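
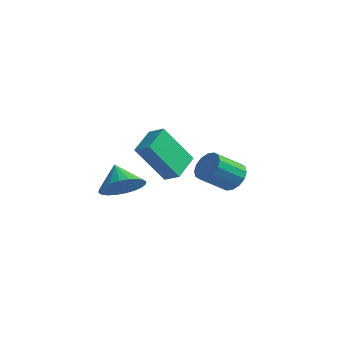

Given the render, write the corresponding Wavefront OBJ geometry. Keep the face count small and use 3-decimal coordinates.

v 1.749 2.801 -1.249
v 2.072 2.253 -1.684
v 1.454 1.192 -0.806
v 1.131 1.739 -0.371
v 2.341 2.332 -1.4
v 1.723 1.27 -0.522
v 2.451 2.536 -1.076
v 1.833 1.474 -0.198
v 2.373 2.811 -0.798
v 1.755 1.749 0.08
v 2.128 3.083 -0.641
v 1.51 2.021 0.237
v 1.781 3.28 -0.647
v 1.164 2.218 0.231
v 1.426 3.348 -0.814
v 0.808 2.287 0.064
v 1.157 3.27 -1.098
v 0.539 2.208 -0.22
v 1.047 3.066 -1.422
v 0.429 2.004 -0.544
v 1.125 2.791 -1.7
v 0.507 1.729 -0.822
v 1.37 2.519 -1.857
v 0.752 1.457 -0.979
v 1.716 2.322 -1.851
v 1.099 1.26 -0.973
v -0.028 -2.483 -0.34
v 0.709 -2.494 0.307
v -0.792 -1.977 0.54
v 0.754 -2.149 0.147
v 0.68 -1.855 -0.086
v 0.499 -1.657 -0.358
v 0.237 -1.585 -0.627
v -0.065 -1.649 -0.853
v -0.362 -1.841 -1
v -0.607 -2.13 -1.047
v -0.765 -2.473 -0.986
v -0.81 -2.818 -0.826
v -0.736 -3.111 -0.593
v -0.555 -3.31 -0.321
v -0.293 -3.382 -0.052
v 0.009 -3.317 0.173
v 0.306 -3.126 0.321
v 0.551 -2.837 0.368
v -0.35 -1.241 1.196
v 0.387 -1.266 1.554
v -0.561 0.061 1.723
v 0.176 0.035 2.081
v 0.524 -0.395 -0.541
v 1.261 -0.421 -0.183
v 0.313 0.906 -0.014
v 1.05 0.881 0.344
f 2 1 5
f 2 5 3
f 3 5 6
f 3 6 4
f 5 1 7
f 5 7 6
f 6 7 8
f 6 8 4
f 7 1 9
f 7 9 8
f 8 9 10
f 8 10 4
f 9 1 11
f 9 11 10
f 10 11 12
f 10 12 4
f 11 1 13
f 11 13 12
f 12 13 14
f 12 14 4
f 13 1 15
f 13 15 14
f 14 15 16
f 14 16 4
f 15 1 17
f 15 17 16
f 16 17 18
f 16 18 4
f 17 1 19
f 17 19 18
f 18 19 20
f 18 20 4
f 19 1 21
f 19 21 20
f 20 21 22
f 20 22 4
f 21 1 23
f 21 23 22
f 22 23 24
f 22 24 4
f 23 1 25
f 23 25 24
f 24 25 26
f 24 26 4
f 25 1 2
f 25 2 26
f 26 2 3
f 26 3 4
f 28 27 30
f 28 30 29
f 30 27 31
f 30 31 29
f 31 27 32
f 31 32 29
f 32 27 33
f 32 33 29
f 33 27 34
f 33 34 29
f 34 27 35
f 34 35 29
f 35 27 36
f 35 36 29
f 36 27 37
f 36 37 29
f 37 27 38
f 37 38 29
f 38 27 39
f 38 39 29
f 39 27 40
f 39 40 29
f 40 27 41
f 40 41 29
f 41 27 42
f 41 42 29
f 42 27 43
f 42 43 29
f 43 27 44
f 43 44 29
f 44 27 28
f 44 28 29
f 46 48 45
f 49 46 45
f 45 48 47
f 47 49 45
f 46 52 48
f 50 46 49
f 50 52 46
f 48 52 47
f 51 49 47
f 47 52 51
f 51 50 49
f 52 50 51



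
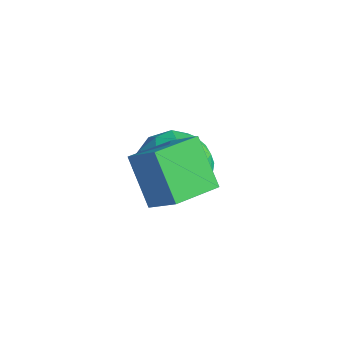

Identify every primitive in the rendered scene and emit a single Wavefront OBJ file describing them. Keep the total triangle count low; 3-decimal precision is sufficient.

v -0.767 -4.095 0.249
v -1.8 -3.705 1.351
v -0.524 -2.749 0
v -1.557 -2.359 1.102
v 0.137 -4.101 1.098
v -0.896 -3.711 2.2
v 0.38 -2.755 0.849
v -0.653 -2.365 1.951
v -3.164 -1.399 -1.042
v -2.399 -0.83 -1.678
v -1.801 -2.43 -0.322
v -1.036 -1.861 -0.958
v -1.571 -1.33 -0.095
v -2.414 -0.693 -0.54
v -1.786 -2.567 -1.46
v -2.629 -1.93 -1.905
v -1.547 -1.552 -1.936
v -1.414 -0.788 -1.093
v -2.786 -2.472 -0.907
v -2.653 -1.708 -0.064
v -2.901 -1.024 -1.423
v -1.299 -2.236 -0.577
v -1.614 -1.924 -0.07
v -1.164 -1.59 -0.444
v -2.91 -0.943 -0.754
v -2.46 -0.609 -1.128
v -1.974 -0.903 -0.198
v -1.74 -2.651 -0.872
v -1.29 -2.317 -1.246
v -3.036 -1.67 -1.556
v -2.586 -1.336 -1.93
v -2.226 -2.357 -1.802
v -1.951 -1.114 -1.948
v -1.149 -1.72 -1.526
v -1.591 -2.135 -1.821
v -2.086 -1.76 -2.082
v -1.873 -0.665 -1.453
v -1.071 -1.271 -1.03
v -1.386 -0.959 -0.523
v -1.881 -0.584 -0.784
v -1.372 -1.089 -1.605
v -3.129 -1.989 -0.97
v -2.327 -2.595 -0.547
v -2.319 -2.676 -1.216
v -2.814 -2.301 -1.477
v -3.051 -1.54 -0.474
v -2.249 -2.146 -0.052
v -2.114 -1.5 0.082
v -2.609 -1.125 -0.179
v -2.828 -2.171 -0.395
f 2 4 1
f 5 2 1
f 1 4 3
f 3 5 1
f 2 8 4
f 6 2 5
f 6 8 2
f 4 8 3
f 7 5 3
f 3 8 7
f 7 6 5
f 8 6 7
f 9 46 25
f 46 20 49
f 25 49 14
f 46 49 25
f 9 25 21
f 25 14 26
f 21 26 10
f 25 26 21
f 9 21 30
f 21 10 31
f 30 31 16
f 21 31 30
f 9 30 42
f 30 16 45
f 42 45 19
f 30 45 42
f 9 42 46
f 42 19 50
f 46 50 20
f 42 50 46
f 10 26 37
f 26 14 40
f 37 40 18
f 26 40 37
f 14 49 27
f 49 20 48
f 27 48 13
f 49 48 27
f 20 50 47
f 50 19 43
f 47 43 11
f 50 43 47
f 19 45 44
f 45 16 32
f 44 32 15
f 45 32 44
f 16 31 36
f 31 10 33
f 36 33 17
f 31 33 36
f 12 38 24
f 38 18 39
f 24 39 13
f 38 39 24
f 12 24 22
f 24 13 23
f 22 23 11
f 24 23 22
f 12 22 29
f 22 11 28
f 29 28 15
f 22 28 29
f 12 29 34
f 29 15 35
f 34 35 17
f 29 35 34
f 12 34 38
f 34 17 41
f 38 41 18
f 34 41 38
f 13 39 27
f 39 18 40
f 27 40 14
f 39 40 27
f 11 23 47
f 23 13 48
f 47 48 20
f 23 48 47
f 15 28 44
f 28 11 43
f 44 43 19
f 28 43 44
f 17 35 36
f 35 15 32
f 36 32 16
f 35 32 36
f 18 41 37
f 41 17 33
f 37 33 10
f 41 33 37



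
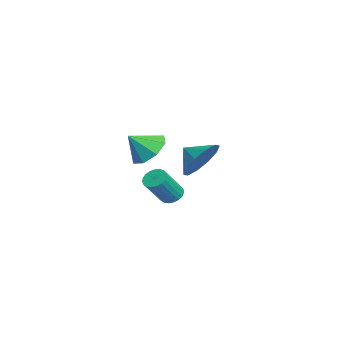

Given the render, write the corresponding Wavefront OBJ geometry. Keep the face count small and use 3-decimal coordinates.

v -3.564 1.607 1.535
v -2.723 0.943 1.398
v -4.056 0.873 2.065
v -2.625 1.286 1.962
v -2.886 1.751 2.363
v -3.406 2.161 2.448
v -3.986 2.36 2.184
v -4.405 2.27 1.672
v -4.502 1.927 1.107
v -4.241 1.462 0.706
v -3.722 1.052 0.622
v -3.142 0.854 0.886
v -2.155 -0.569 2.678
v -1.266 -0.268 2.728
v -1.925 -1.391 3.522
v -1.7 0.079 3.185
v -2.401 0.046 3.345
v -2.958 -0.346 3.115
v -3.045 -0.87 2.628
v -2.611 -1.217 2.172
v -1.91 -1.185 2.011
v -1.353 -0.792 2.242
v 0.95 0.246 1.455
v 1.345 0.119 1.142
v 2.026 -0.552 2.271
v 1.63 -0.426 2.585
v 1.408 0.311 1.218
v 2.089 -0.36 2.348
v 1.391 0.492 1.335
v 2.072 -0.179 2.465
v 1.299 0.631 1.473
v 1.98 -0.041 2.603
v 1.146 0.702 1.608
v 1.827 0.031 2.738
v 0.959 0.695 1.717
v 1.64 0.024 2.846
v 0.77 0.61 1.78
v 1.451 -0.061 2.909
v 0.613 0.462 1.787
v 1.294 -0.209 2.917
v 0.513 0.277 1.737
v 1.194 -0.395 2.866
v 0.489 0.086 1.638
v 1.17 -0.585 2.767
v 0.545 -0.077 1.507
v 1.226 -0.749 2.637
v 0.671 -0.184 1.368
v 1.352 -0.856 2.497
v 0.844 -0.217 1.243
v 1.525 -0.889 2.373
v 1.036 -0.17 1.156
v 1.717 -0.842 2.285
v 1.213 -0.051 1.12
v 1.894 -0.723 2.249
f 2 1 4
f 2 4 3
f 4 1 5
f 4 5 3
f 5 1 6
f 5 6 3
f 6 1 7
f 6 7 3
f 7 1 8
f 7 8 3
f 8 1 9
f 8 9 3
f 9 1 10
f 9 10 3
f 10 1 11
f 10 11 3
f 11 1 12
f 11 12 3
f 12 1 2
f 12 2 3
f 14 13 16
f 14 16 15
f 16 13 17
f 16 17 15
f 17 13 18
f 17 18 15
f 18 13 19
f 18 19 15
f 19 13 20
f 19 20 15
f 20 13 21
f 20 21 15
f 21 13 22
f 21 22 15
f 22 13 14
f 22 14 15
f 24 23 27
f 24 27 25
f 25 27 28
f 25 28 26
f 27 23 29
f 27 29 28
f 28 29 30
f 28 30 26
f 29 23 31
f 29 31 30
f 30 31 32
f 30 32 26
f 31 23 33
f 31 33 32
f 32 33 34
f 32 34 26
f 33 23 35
f 33 35 34
f 34 35 36
f 34 36 26
f 35 23 37
f 35 37 36
f 36 37 38
f 36 38 26
f 37 23 39
f 37 39 38
f 38 39 40
f 38 40 26
f 39 23 41
f 39 41 40
f 40 41 42
f 40 42 26
f 41 23 43
f 41 43 42
f 42 43 44
f 42 44 26
f 43 23 45
f 43 45 44
f 44 45 46
f 44 46 26
f 45 23 47
f 45 47 46
f 46 47 48
f 46 48 26
f 47 23 49
f 47 49 48
f 48 49 50
f 48 50 26
f 49 23 51
f 49 51 50
f 50 51 52
f 50 52 26
f 51 23 53
f 51 53 52
f 52 53 54
f 52 54 26
f 53 23 24
f 53 24 54
f 54 24 25
f 54 25 26



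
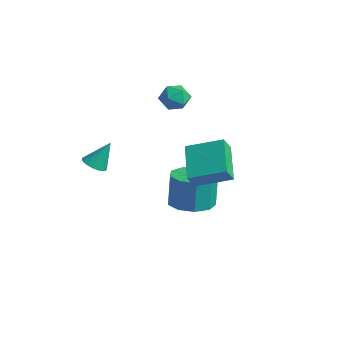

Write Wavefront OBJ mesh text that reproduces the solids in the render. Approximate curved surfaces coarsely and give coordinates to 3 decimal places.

v -1.519 2.041 3.613
v -1.011 2.477 3.989
v -0.589 1.423 3.071
v -0.081 1.859 3.447
v -0.51 1.352 3.831
v -1.085 1.734 4.166
v -0.515 2.166 2.894
v -1.09 2.548 3.229
v -0.391 2.554 3.544
v -0.387 2.051 4.124
v -1.213 1.849 2.936
v -1.209 1.346 3.516
v 0.521 1.82 -2.595
v 1.412 1.258 -2.409
v 1.23 1.517 -0.759
v 0.339 2.08 -0.945
v 1.577 1.965 -2.502
v 1.395 2.224 -0.852
v 1.248 2.604 -2.638
v 1.066 2.864 -0.988
v 0.578 2.877 -2.755
v 0.397 3.136 -1.105
v -0.118 2.655 -2.796
v -0.299 2.914 -1.146
v -0.515 2.043 -2.744
v -0.697 2.302 -1.094
v -0.428 1.326 -2.622
v -0.609 1.586 -0.972
v 0.103 0.841 -2.487
v -0.078 1.1 -0.837
v 0.83 0.814 -2.403
v 0.648 1.073 -0.753
v -1.841 -1.681 0.211
v -1.304 -1.475 -0.021
v -1.599 -0.959 1.409
v -1.469 -1.293 -0.098
v -1.699 -1.178 -0.122
v -1.952 -1.149 -0.087
v -2.187 -1.213 -0.002
v -2.362 -1.358 0.121
v -2.447 -1.558 0.259
v -2.427 -1.78 0.389
v -2.305 -1.985 0.488
v -2.104 -2.137 0.539
v -1.857 -2.211 0.533
v -1.607 -2.193 0.472
v -1.397 -2.086 0.365
v -1.265 -1.91 0.232
v -1.232 -1.694 0.095
v 2.064 0.58 1.93
v 2.174 0.09 2.677
v 3.23 1.698 2.491
v 3.34 1.209 3.238
v 3.42 -0.409 1.082
v 3.53 -0.898 1.829
v 4.586 0.71 1.643
v 4.696 0.22 2.39
f 1 12 6
f 1 6 2
f 1 2 8
f 1 8 11
f 1 11 12
f 2 6 10
f 6 12 5
f 12 11 3
f 11 8 7
f 8 2 9
f 4 10 5
f 4 5 3
f 4 3 7
f 4 7 9
f 4 9 10
f 5 10 6
f 3 5 12
f 7 3 11
f 9 7 8
f 10 9 2
f 14 13 17
f 14 17 15
f 15 17 18
f 15 18 16
f 17 13 19
f 17 19 18
f 18 19 20
f 18 20 16
f 19 13 21
f 19 21 20
f 20 21 22
f 20 22 16
f 21 13 23
f 21 23 22
f 22 23 24
f 22 24 16
f 23 13 25
f 23 25 24
f 24 25 26
f 24 26 16
f 25 13 27
f 25 27 26
f 26 27 28
f 26 28 16
f 27 13 29
f 27 29 28
f 28 29 30
f 28 30 16
f 29 13 31
f 29 31 30
f 30 31 32
f 30 32 16
f 31 13 14
f 31 14 32
f 32 14 15
f 32 15 16
f 34 33 36
f 34 36 35
f 36 33 37
f 36 37 35
f 37 33 38
f 37 38 35
f 38 33 39
f 38 39 35
f 39 33 40
f 39 40 35
f 40 33 41
f 40 41 35
f 41 33 42
f 41 42 35
f 42 33 43
f 42 43 35
f 43 33 44
f 43 44 35
f 44 33 45
f 44 45 35
f 45 33 46
f 45 46 35
f 46 33 47
f 46 47 35
f 47 33 48
f 47 48 35
f 48 33 49
f 48 49 35
f 49 33 34
f 49 34 35
f 51 53 50
f 54 51 50
f 50 53 52
f 52 54 50
f 51 57 53
f 55 51 54
f 55 57 51
f 53 57 52
f 56 54 52
f 52 57 56
f 56 55 54
f 57 55 56



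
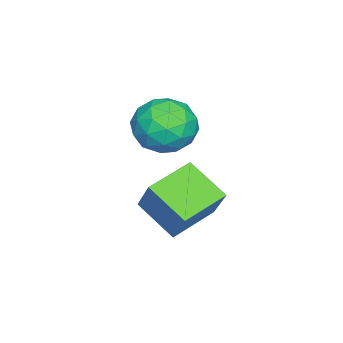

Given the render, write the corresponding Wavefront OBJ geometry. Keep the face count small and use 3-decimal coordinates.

v -1.834 0.615 0.48
v -1.175 1.471 -0.152
v -0.345 -0.731 0.212
v 0.314 0.125 -0.42
v 0.131 0.259 0.811
v -0.789 1.091 0.976
v -0.731 -0.351 -0.916
v -1.651 0.481 -0.751
v -0.493 0.874 -1.015
v 0.04 1.251 0.053
v -1.56 -0.511 0.007
v -1.027 -0.134 1.075
v -1.635 1.161 0.188
v 0.115 -0.421 -0.128
v 0.008 -0.342 0.596
v 0.395 0.161 0.225
v -1.408 0.938 0.851
v -1.021 1.441 0.479
v -0.253 0.729 1.045
v -0.499 -0.701 -0.419
v -0.112 -0.198 -0.791
v -1.915 0.579 -0.165
v -1.528 1.082 -0.536
v -1.267 0.011 -0.985
v -0.847 1.313 -0.691
v 0.028 0.522 -0.848
v -0.586 0.242 -1.14
v -1.127 0.731 -1.043
v -0.533 1.534 -0.063
v 0.342 0.744 -0.221
v 0.234 0.822 0.502
v -0.307 1.311 0.6
v -0.133 1.184 -0.571
v -1.862 -0.004 0.281
v -0.987 -0.794 0.123
v -1.213 -0.571 -0.54
v -1.754 -0.082 -0.442
v -1.548 0.218 0.908
v -0.673 -0.573 0.751
v -0.393 0.009 1.103
v -0.934 0.498 1.2
v -1.387 -0.444 0.631
v 0.78 1.436 -1.506
v 1.564 2.119 -0.025
v 1.31 2.865 -2.445
v 2.094 3.548 -0.964
v 2.346 0.572 -1.936
v 3.13 1.255 -0.455
v 2.876 2.001 -2.875
v 3.66 2.684 -1.394
f 1 38 17
f 38 12 41
f 17 41 6
f 38 41 17
f 1 17 13
f 17 6 18
f 13 18 2
f 17 18 13
f 1 13 22
f 13 2 23
f 22 23 8
f 13 23 22
f 1 22 34
f 22 8 37
f 34 37 11
f 22 37 34
f 1 34 38
f 34 11 42
f 38 42 12
f 34 42 38
f 2 18 29
f 18 6 32
f 29 32 10
f 18 32 29
f 6 41 19
f 41 12 40
f 19 40 5
f 41 40 19
f 12 42 39
f 42 11 35
f 39 35 3
f 42 35 39
f 11 37 36
f 37 8 24
f 36 24 7
f 37 24 36
f 8 23 28
f 23 2 25
f 28 25 9
f 23 25 28
f 4 30 16
f 30 10 31
f 16 31 5
f 30 31 16
f 4 16 14
f 16 5 15
f 14 15 3
f 16 15 14
f 4 14 21
f 14 3 20
f 21 20 7
f 14 20 21
f 4 21 26
f 21 7 27
f 26 27 9
f 21 27 26
f 4 26 30
f 26 9 33
f 30 33 10
f 26 33 30
f 5 31 19
f 31 10 32
f 19 32 6
f 31 32 19
f 3 15 39
f 15 5 40
f 39 40 12
f 15 40 39
f 7 20 36
f 20 3 35
f 36 35 11
f 20 35 36
f 9 27 28
f 27 7 24
f 28 24 8
f 27 24 28
f 10 33 29
f 33 9 25
f 29 25 2
f 33 25 29
f 44 46 43
f 47 44 43
f 43 46 45
f 45 47 43
f 44 50 46
f 48 44 47
f 48 50 44
f 46 50 45
f 49 47 45
f 45 50 49
f 49 48 47
f 50 48 49



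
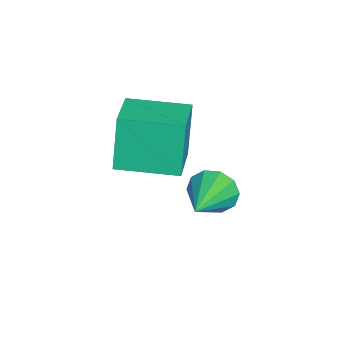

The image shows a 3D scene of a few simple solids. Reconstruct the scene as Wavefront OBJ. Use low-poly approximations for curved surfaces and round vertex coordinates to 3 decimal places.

v -1.291 -0.728 0.126
v -1.616 -0.706 1.457
v -1.416 0.656 0.073
v -1.741 0.677 1.404
v -0.179 -0.617 0.396
v -0.504 -0.596 1.727
v -0.304 0.766 0.343
v -0.629 0.788 1.674
v -1.514 1.178 -1.165
v -1.326 1.413 -1.661
v -0.286 1.062 -0.755
v -1.379 1.678 -1.426
v -1.484 1.753 -1.092
v -1.6 1.608 -0.785
v -1.683 1.299 -0.624
v -1.702 0.944 -0.669
v -1.649 0.678 -0.904
v -1.544 0.604 -1.239
v -1.428 0.749 -1.545
v -1.345 1.058 -1.707
f 2 4 1
f 5 2 1
f 1 4 3
f 3 5 1
f 2 8 4
f 6 2 5
f 6 8 2
f 4 8 3
f 7 5 3
f 3 8 7
f 7 6 5
f 8 6 7
f 10 9 12
f 10 12 11
f 12 9 13
f 12 13 11
f 13 9 14
f 13 14 11
f 14 9 15
f 14 15 11
f 15 9 16
f 15 16 11
f 16 9 17
f 16 17 11
f 17 9 18
f 17 18 11
f 18 9 19
f 18 19 11
f 19 9 20
f 19 20 11
f 20 9 10
f 20 10 11



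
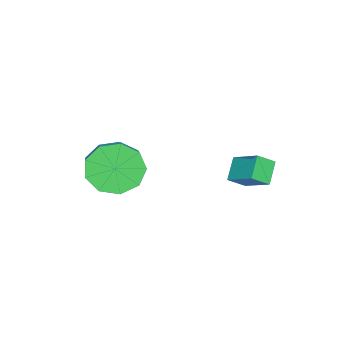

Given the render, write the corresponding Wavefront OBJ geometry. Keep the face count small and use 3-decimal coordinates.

v -3.432 0.614 -2.227
v -2.904 1.711 -1.535
v -3.901 1.154 -2.723
v -3.373 2.25 -2.031
v -2.627 0.67 -2.929
v -2.099 1.766 -2.237
v -3.096 1.209 -3.425
v -2.568 2.306 -2.733
v 0.046 -2.655 -1.317
v 0.489 -2.285 -2.253
v 1.797 -1.694 -1.4
v 1.354 -2.065 -0.463
v 0.051 -1.755 -1.948
v 1.359 -1.164 -1.095
v -0.39 -1.646 -1.348
v 0.919 -1.055 -0.495
v -0.626 -2.009 -0.733
v 0.682 -1.418 0.12
v -0.549 -2.675 -0.391
v 0.76 -2.084 0.462
v -0.193 -3.332 -0.482
v 1.116 -2.741 0.371
v 0.275 -3.672 -0.964
v 1.583 -3.081 -0.111
v 0.635 -3.536 -1.61
v 1.944 -2.946 -0.757
v 0.72 -2.989 -2.119
v 2.028 -2.398 -1.266
f 2 4 1
f 5 2 1
f 1 4 3
f 3 5 1
f 2 8 4
f 6 2 5
f 6 8 2
f 4 8 3
f 7 5 3
f 3 8 7
f 7 6 5
f 8 6 7
f 10 9 13
f 10 13 11
f 11 13 14
f 11 14 12
f 13 9 15
f 13 15 14
f 14 15 16
f 14 16 12
f 15 9 17
f 15 17 16
f 16 17 18
f 16 18 12
f 17 9 19
f 17 19 18
f 18 19 20
f 18 20 12
f 19 9 21
f 19 21 20
f 20 21 22
f 20 22 12
f 21 9 23
f 21 23 22
f 22 23 24
f 22 24 12
f 23 9 25
f 23 25 24
f 24 25 26
f 24 26 12
f 25 9 27
f 25 27 26
f 26 27 28
f 26 28 12
f 27 9 10
f 27 10 28
f 28 10 11
f 28 11 12



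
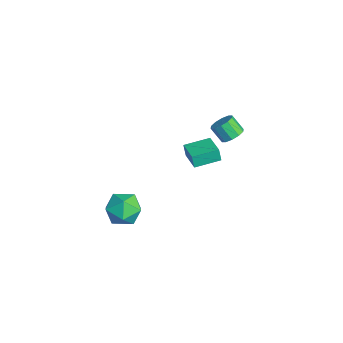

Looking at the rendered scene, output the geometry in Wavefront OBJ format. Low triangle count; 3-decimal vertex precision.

v -3.23 3.86 2.805
v -2.742 3.304 2.788
v -3.282 2.804 3.658
v -3.77 3.36 3.675
v -2.581 3.624 3.072
v -3.122 3.124 3.942
v -2.668 4.035 3.254
v -3.209 3.534 4.124
v -2.97 4.378 3.264
v -3.51 3.878 4.135
v -3.37 4.524 3.099
v -3.911 4.024 3.97
v -3.718 4.416 2.822
v -4.258 3.916 3.692
v -3.878 4.096 2.538
v -4.419 3.596 3.408
v -3.791 3.686 2.356
v -4.332 3.185 3.226
v -3.49 3.342 2.345
v -4.03 2.842 3.216
v -3.089 3.196 2.51
v -3.63 2.696 3.381
v 0.047 -3.258 2.029
v 0.705 -2.813 2.855
v 1.475 -4.287 1.445
v 2.133 -3.842 2.271
v 1.274 -4.55 2.542
v 0.391 -3.915 2.903
v 1.789 -3.185 1.397
v 0.906 -2.55 1.758
v 1.782 -2.768 2.465
v 1.464 -3.612 3.172
v 0.716 -3.488 1.128
v 0.398 -4.332 1.835
v -1.536 0.651 3.338
v -1.664 0.551 4.152
v -1.616 2.179 3.512
v -1.744 2.079 4.326
v -0.076 0.701 3.574
v -0.204 0.601 4.388
v -0.156 2.229 3.748
v -0.284 2.129 4.562
f 2 1 5
f 2 5 3
f 3 5 6
f 3 6 4
f 5 1 7
f 5 7 6
f 6 7 8
f 6 8 4
f 7 1 9
f 7 9 8
f 8 9 10
f 8 10 4
f 9 1 11
f 9 11 10
f 10 11 12
f 10 12 4
f 11 1 13
f 11 13 12
f 12 13 14
f 12 14 4
f 13 1 15
f 13 15 14
f 14 15 16
f 14 16 4
f 15 1 17
f 15 17 16
f 16 17 18
f 16 18 4
f 17 1 19
f 17 19 18
f 18 19 20
f 18 20 4
f 19 1 21
f 19 21 20
f 20 21 22
f 20 22 4
f 21 1 2
f 21 2 22
f 22 2 3
f 22 3 4
f 23 34 28
f 23 28 24
f 23 24 30
f 23 30 33
f 23 33 34
f 24 28 32
f 28 34 27
f 34 33 25
f 33 30 29
f 30 24 31
f 26 32 27
f 26 27 25
f 26 25 29
f 26 29 31
f 26 31 32
f 27 32 28
f 25 27 34
f 29 25 33
f 31 29 30
f 32 31 24
f 36 38 35
f 39 36 35
f 35 38 37
f 37 39 35
f 36 42 38
f 40 36 39
f 40 42 36
f 38 42 37
f 41 39 37
f 37 42 41
f 41 40 39
f 42 40 41



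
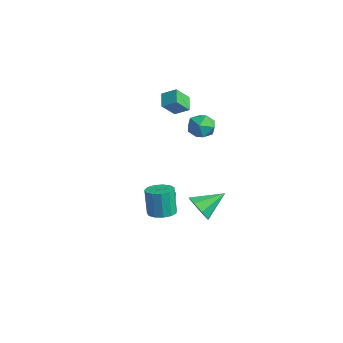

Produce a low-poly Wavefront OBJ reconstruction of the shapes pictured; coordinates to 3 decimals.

v -2.468 1.802 2.76
v -1.818 2.347 2.514
v -1.742 0.693 2.226
v -1.092 1.238 1.98
v -1.237 1.082 2.837
v -1.685 1.767 3.167
v -1.875 1.273 1.573
v -2.323 1.958 1.903
v -1.451 2.02 1.78
v -1.057 1.901 2.562
v -2.503 1.139 2.178
v -2.109 1.02 2.96
v 1.218 -2.475 -1.279
v 1.781 -1.96 -1.175
v 1.465 -1.93 0.383
v 0.902 -2.445 0.279
v 1.42 -1.733 -1.252
v 1.103 -1.702 0.306
v 0.995 -1.741 -1.339
v 0.678 -1.71 0.219
v 0.641 -1.982 -1.406
v 0.324 -1.952 0.152
v 0.47 -2.38 -1.433
v 0.153 -2.35 0.125
v 0.537 -2.808 -1.411
v 0.22 -2.778 0.147
v 0.82 -3.13 -1.347
v 0.503 -3.1 0.211
v 1.23 -3.245 -1.262
v 0.913 -3.215 0.296
v 1.636 -3.115 -1.182
v 1.319 -3.085 0.376
v 1.909 -2.782 -1.133
v 1.593 -2.752 0.425
v 1.964 -2.351 -1.13
v 1.647 -2.321 0.428
v -3.816 0.247 4.17
v -3.22 0.815 4.643
v -3.911 1.089 3.278
v -3.315 1.657 3.752
v -3.065 -0.157 3.708
v -2.469 0.411 4.182
v -3.16 0.685 2.817
v -2.564 1.253 3.29
v -0.869 -1.982 -2.555
v -1.416 -1.507 -1.488
v -1.637 -1.265 -3.268
v -2.184 -0.79 -2.2
v -0.256 -1.31 -2.54
v -0.803 -0.835 -1.472
v -1.024 -0.593 -3.252
v -1.571 -0.118 -2.185
v -0.821 0.826 -3.329
v -0.525 0.386 -2.565
v -0.659 2.354 -2.511
v 0.009 0.563 -3.001
v 0.056 0.894 -3.629
v -0.41 1.185 -4.081
v -1.117 1.266 -4.093
v -1.651 1.09 -3.656
v -1.699 0.758 -3.028
v -1.232 0.467 -2.576
f 1 12 6
f 1 6 2
f 1 2 8
f 1 8 11
f 1 11 12
f 2 6 10
f 6 12 5
f 12 11 3
f 11 8 7
f 8 2 9
f 4 10 5
f 4 5 3
f 4 3 7
f 4 7 9
f 4 9 10
f 5 10 6
f 3 5 12
f 7 3 11
f 9 7 8
f 10 9 2
f 14 13 17
f 14 17 15
f 15 17 18
f 15 18 16
f 17 13 19
f 17 19 18
f 18 19 20
f 18 20 16
f 19 13 21
f 19 21 20
f 20 21 22
f 20 22 16
f 21 13 23
f 21 23 22
f 22 23 24
f 22 24 16
f 23 13 25
f 23 25 24
f 24 25 26
f 24 26 16
f 25 13 27
f 25 27 26
f 26 27 28
f 26 28 16
f 27 13 29
f 27 29 28
f 28 29 30
f 28 30 16
f 29 13 31
f 29 31 30
f 30 31 32
f 30 32 16
f 31 13 33
f 31 33 32
f 32 33 34
f 32 34 16
f 33 13 35
f 33 35 34
f 34 35 36
f 34 36 16
f 35 13 14
f 35 14 36
f 36 14 15
f 36 15 16
f 38 40 37
f 41 38 37
f 37 40 39
f 39 41 37
f 38 44 40
f 42 38 41
f 42 44 38
f 40 44 39
f 43 41 39
f 39 44 43
f 43 42 41
f 44 42 43
f 46 48 45
f 49 46 45
f 45 48 47
f 47 49 45
f 46 52 48
f 50 46 49
f 50 52 46
f 48 52 47
f 51 49 47
f 47 52 51
f 51 50 49
f 52 50 51
f 54 53 56
f 54 56 55
f 56 53 57
f 56 57 55
f 57 53 58
f 57 58 55
f 58 53 59
f 58 59 55
f 59 53 60
f 59 60 55
f 60 53 61
f 60 61 55
f 61 53 62
f 61 62 55
f 62 53 54
f 62 54 55



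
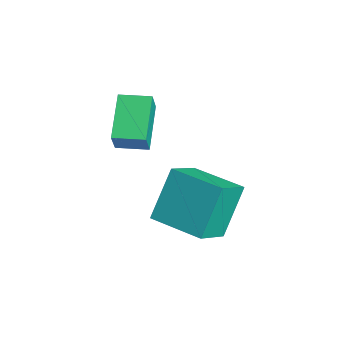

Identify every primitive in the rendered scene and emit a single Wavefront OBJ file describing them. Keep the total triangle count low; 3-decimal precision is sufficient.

v -1.443 -3.246 1.409
v -0.956 -3.54 2.386
v -0.881 -2.22 1.438
v -0.395 -2.514 2.415
v -0.005 -4.006 0.465
v 0.481 -4.3 1.442
v 0.556 -2.98 0.494
v 1.043 -3.274 1.471
v 0.741 -2.19 -3.204
v 0.072 -1.175 -1.431
v 2.436 -1.038 -3.225
v 1.767 -0.022 -1.451
v 1.533 -3.338 -2.249
v 0.864 -2.322 -0.475
v 3.228 -2.185 -2.269
v 2.559 -1.17 -0.496
f 2 4 1
f 5 2 1
f 1 4 3
f 3 5 1
f 2 8 4
f 6 2 5
f 6 8 2
f 4 8 3
f 7 5 3
f 3 8 7
f 7 6 5
f 8 6 7
f 10 12 9
f 13 10 9
f 9 12 11
f 11 13 9
f 10 16 12
f 14 10 13
f 14 16 10
f 12 16 11
f 15 13 11
f 11 16 15
f 15 14 13
f 16 14 15



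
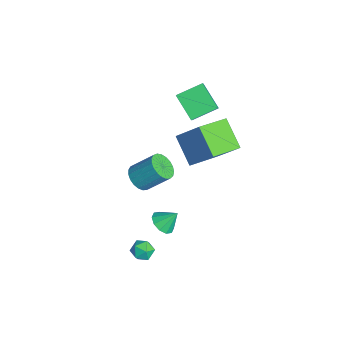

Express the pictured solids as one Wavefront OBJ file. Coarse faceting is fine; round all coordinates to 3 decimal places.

v -3.166 3.552 -0.182
v -4.508 3.001 0.884
v -3.335 5.096 0.403
v -4.677 4.545 1.47
v -2.263 3.275 0.81
v -3.605 2.724 1.877
v -2.432 4.819 1.396
v -3.774 4.268 2.462
v 1.726 0.77 -3.915
v 2.066 0.199 -3.488
v 1.894 1.55 -3.005
v 2.415 0.423 -3.745
v 2.502 0.78 -4.066
v 2.292 1.134 -4.33
v 1.866 1.348 -4.435
v 1.387 1.342 -4.342
v 1.038 1.117 -4.086
v 0.951 0.76 -3.764
v 1.161 0.407 -3.5
v 1.587 0.193 -3.395
v 3.784 -0.402 -4.193
v 4.411 -0.628 -3.933
v 3.229 -0.992 -3.367
v 3.856 -1.218 -3.107
v 3.673 -0.53 -3.048
v 4.016 -0.165 -3.559
v 3.624 -1.455 -3.741
v 3.967 -1.09 -4.252
v 4.312 -1.279 -3.654
v 4.342 -0.707 -3.226
v 3.298 -0.913 -4.074
v 3.328 -0.341 -3.646
v -0.765 0.031 -2.216
v -0.094 0.297 -2.702
v 0.315 1.515 -1.47
v -0.355 1.249 -0.984
v -0.362 0.508 -2.822
v 0.047 1.727 -1.59
v -0.7 0.637 -2.837
v -0.291 1.855 -1.605
v -1.049 0.661 -2.744
v -0.64 1.879 -1.513
v -1.349 0.575 -2.561
v -0.94 1.794 -1.329
v -1.548 0.396 -2.317
v -1.138 1.615 -1.086
v -1.611 0.154 -2.056
v -1.202 1.372 -0.825
v -1.528 -0.11 -1.823
v -1.119 1.108 -0.591
v -1.313 -0.349 -1.657
v -0.904 0.869 -0.426
v -1.003 -0.523 -1.589
v -0.594 0.695 -0.357
v -0.652 -0.601 -1.628
v -0.243 0.618 -0.397
v -0.32 -0.57 -1.769
v 0.089 0.649 -0.538
v -0.066 -0.434 -1.988
v 0.343 0.784 -0.756
v 0.068 -0.219 -2.245
v 0.477 1 -1.014
v 0.058 0.04 -2.498
v 0.467 1.258 -1.267
v 0.465 2.544 -0.36
v -1.074 2.136 0.834
v -0.436 4.273 -0.928
v -1.974 3.864 0.267
v 1.454 3.596 1.273
v -0.084 3.187 2.468
v 0.554 5.324 0.706
v -0.985 4.916 1.9
f 2 4 1
f 5 2 1
f 1 4 3
f 3 5 1
f 2 8 4
f 6 2 5
f 6 8 2
f 4 8 3
f 7 5 3
f 3 8 7
f 7 6 5
f 8 6 7
f 10 9 12
f 10 12 11
f 12 9 13
f 12 13 11
f 13 9 14
f 13 14 11
f 14 9 15
f 14 15 11
f 15 9 16
f 15 16 11
f 16 9 17
f 16 17 11
f 17 9 18
f 17 18 11
f 18 9 19
f 18 19 11
f 19 9 20
f 19 20 11
f 20 9 10
f 20 10 11
f 21 32 26
f 21 26 22
f 21 22 28
f 21 28 31
f 21 31 32
f 22 26 30
f 26 32 25
f 32 31 23
f 31 28 27
f 28 22 29
f 24 30 25
f 24 25 23
f 24 23 27
f 24 27 29
f 24 29 30
f 25 30 26
f 23 25 32
f 27 23 31
f 29 27 28
f 30 29 22
f 34 33 37
f 34 37 35
f 35 37 38
f 35 38 36
f 37 33 39
f 37 39 38
f 38 39 40
f 38 40 36
f 39 33 41
f 39 41 40
f 40 41 42
f 40 42 36
f 41 33 43
f 41 43 42
f 42 43 44
f 42 44 36
f 43 33 45
f 43 45 44
f 44 45 46
f 44 46 36
f 45 33 47
f 45 47 46
f 46 47 48
f 46 48 36
f 47 33 49
f 47 49 48
f 48 49 50
f 48 50 36
f 49 33 51
f 49 51 50
f 50 51 52
f 50 52 36
f 51 33 53
f 51 53 52
f 52 53 54
f 52 54 36
f 53 33 55
f 53 55 54
f 54 55 56
f 54 56 36
f 55 33 57
f 55 57 56
f 56 57 58
f 56 58 36
f 57 33 59
f 57 59 58
f 58 59 60
f 58 60 36
f 59 33 61
f 59 61 60
f 60 61 62
f 60 62 36
f 61 33 63
f 61 63 62
f 62 63 64
f 62 64 36
f 63 33 34
f 63 34 64
f 64 34 35
f 64 35 36
f 66 68 65
f 69 66 65
f 65 68 67
f 67 69 65
f 66 72 68
f 70 66 69
f 70 72 66
f 68 72 67
f 71 69 67
f 67 72 71
f 71 70 69
f 72 70 71



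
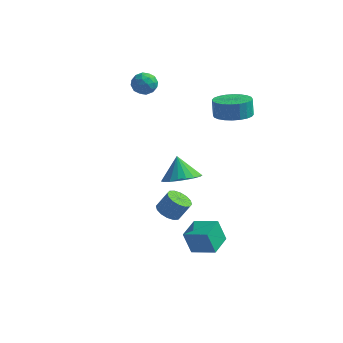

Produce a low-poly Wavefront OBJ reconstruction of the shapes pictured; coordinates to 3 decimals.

v 0.869 -1.767 0.281
v 1.4 -2.449 0.802
v 0.411 -1.253 1.419
v 1.674 -2.132 0.769
v 1.808 -1.752 0.651
v 1.78 -1.374 0.47
v 1.594 -1.064 0.255
v 1.283 -0.876 0.046
v 0.9 -0.842 -0.124
v 0.512 -0.967 -0.223
v 0.185 -1.231 -0.235
v -0.023 -1.587 -0.158
v -0.078 -1.975 -0.005
v 0.032 -2.326 0.197
v 0.286 -2.581 0.414
v 0.641 -2.695 0.607
v 1.035 -2.648 0.745
v -0.703 0.349 -4.204
v -0.215 -0.169 -4.31
v 0.291 0.113 -3.363
v -0.197 0.631 -3.256
v -0.072 0.133 -4.476
v 0.433 0.415 -3.529
v -0.099 0.493 -4.569
v 0.407 0.775 -3.622
v -0.288 0.815 -4.564
v 0.218 1.096 -3.616
v -0.588 1.011 -4.462
v -0.082 1.293 -3.515
v -0.918 1.031 -4.291
v -0.412 1.312 -3.344
v -1.191 0.867 -4.097
v -0.685 1.149 -3.15
v -1.333 0.565 -3.931
v -0.828 0.847 -2.984
v -1.307 0.205 -3.838
v -0.801 0.487 -2.891
v -1.118 -0.116 -3.844
v -0.612 0.165 -2.896
v -0.818 -0.313 -3.945
v -0.312 -0.031 -2.998
v -0.488 -0.332 -4.116
v 0.018 -0.051 -3.169
v 2.19 -3.815 -3.303
v 1.773 -3.858 -2.094
v 2.252 -2.539 -3.237
v 1.834 -2.582 -2.028
v 3.446 -3.898 -2.872
v 3.028 -3.941 -1.663
v 3.507 -2.622 -2.806
v 3.09 -2.665 -1.597
v -3.663 3.045 2.542
v -3.223 3.626 2.44
v -3.097 2.794 3.56
v -2.657 3.375 3.458
v -3.37 3.476 3.613
v -3.719 3.63 2.984
v -2.601 2.79 3.016
v -2.95 2.944 2.387
v -2.566 3.468 2.734
v -3.042 3.892 3.102
v -3.278 2.528 2.898
v -3.754 2.952 3.266
v -3.492 3.357 2.402
v -2.828 3.063 3.598
v -3.247 3.122 3.689
v -2.988 3.463 3.629
v -3.784 3.36 2.721
v -3.526 3.702 2.661
v -3.612 3.613 3.35
v -2.794 2.718 3.339
v -2.536 3.06 3.279
v -3.332 2.957 2.371
v -3.073 3.298 2.311
v -2.708 2.807 2.65
v -2.848 3.606 2.515
v -2.516 3.459 3.113
v -2.482 3.115 2.853
v -2.688 3.206 2.484
v -3.127 3.856 2.731
v -2.795 3.708 3.33
v -3.214 3.767 3.42
v -3.419 3.858 3.05
v -2.742 3.763 2.904
v -3.525 2.712 2.67
v -3.193 2.564 3.269
v -2.901 2.562 2.95
v -3.106 2.653 2.58
v -3.804 2.961 2.887
v -3.472 2.814 3.485
v -3.632 3.214 3.516
v -3.838 3.305 3.147
v -3.578 2.657 3.096
v 1.768 2.874 2.105
v 2.54 3.524 2.072
v 2.384 3.757 3.043
v 1.612 3.106 3.075
v 2.239 3.756 1.969
v 2.084 3.989 2.939
v 1.867 3.855 1.885
v 1.711 4.087 2.856
v 1.479 3.803 1.836
v 1.324 4.036 2.806
v 1.135 3.611 1.827
v 0.98 3.843 2.797
v 0.888 3.306 1.86
v 0.733 3.538 2.831
v 0.775 2.935 1.931
v 0.619 3.168 2.901
v 0.812 2.555 2.028
v 0.657 2.788 2.999
v 0.996 2.223 2.137
v 0.84 2.456 3.108
v 1.296 1.991 2.241
v 1.141 2.224 3.211
v 1.669 1.893 2.324
v 1.513 2.125 3.295
v 2.056 1.944 2.374
v 1.901 2.177 3.344
v 2.4 2.137 2.383
v 2.245 2.369 3.353
v 2.647 2.442 2.349
v 2.492 2.674 3.32
v 2.761 2.812 2.279
v 2.605 3.045 3.249
v 2.723 3.192 2.181
v 2.568 3.425 3.152
f 2 1 4
f 2 4 3
f 4 1 5
f 4 5 3
f 5 1 6
f 5 6 3
f 6 1 7
f 6 7 3
f 7 1 8
f 7 8 3
f 8 1 9
f 8 9 3
f 9 1 10
f 9 10 3
f 10 1 11
f 10 11 3
f 11 1 12
f 11 12 3
f 12 1 13
f 12 13 3
f 13 1 14
f 13 14 3
f 14 1 15
f 14 15 3
f 15 1 16
f 15 16 3
f 16 1 17
f 16 17 3
f 17 1 2
f 17 2 3
f 19 18 22
f 19 22 20
f 20 22 23
f 20 23 21
f 22 18 24
f 22 24 23
f 23 24 25
f 23 25 21
f 24 18 26
f 24 26 25
f 25 26 27
f 25 27 21
f 26 18 28
f 26 28 27
f 27 28 29
f 27 29 21
f 28 18 30
f 28 30 29
f 29 30 31
f 29 31 21
f 30 18 32
f 30 32 31
f 31 32 33
f 31 33 21
f 32 18 34
f 32 34 33
f 33 34 35
f 33 35 21
f 34 18 36
f 34 36 35
f 35 36 37
f 35 37 21
f 36 18 38
f 36 38 37
f 37 38 39
f 37 39 21
f 38 18 40
f 38 40 39
f 39 40 41
f 39 41 21
f 40 18 42
f 40 42 41
f 41 42 43
f 41 43 21
f 42 18 19
f 42 19 43
f 43 19 20
f 43 20 21
f 45 47 44
f 48 45 44
f 44 47 46
f 46 48 44
f 45 51 47
f 49 45 48
f 49 51 45
f 47 51 46
f 50 48 46
f 46 51 50
f 50 49 48
f 51 49 50
f 52 89 68
f 89 63 92
f 68 92 57
f 89 92 68
f 52 68 64
f 68 57 69
f 64 69 53
f 68 69 64
f 52 64 73
f 64 53 74
f 73 74 59
f 64 74 73
f 52 73 85
f 73 59 88
f 85 88 62
f 73 88 85
f 52 85 89
f 85 62 93
f 89 93 63
f 85 93 89
f 53 69 80
f 69 57 83
f 80 83 61
f 69 83 80
f 57 92 70
f 92 63 91
f 70 91 56
f 92 91 70
f 63 93 90
f 93 62 86
f 90 86 54
f 93 86 90
f 62 88 87
f 88 59 75
f 87 75 58
f 88 75 87
f 59 74 79
f 74 53 76
f 79 76 60
f 74 76 79
f 55 81 67
f 81 61 82
f 67 82 56
f 81 82 67
f 55 67 65
f 67 56 66
f 65 66 54
f 67 66 65
f 55 65 72
f 65 54 71
f 72 71 58
f 65 71 72
f 55 72 77
f 72 58 78
f 77 78 60
f 72 78 77
f 55 77 81
f 77 60 84
f 81 84 61
f 77 84 81
f 56 82 70
f 82 61 83
f 70 83 57
f 82 83 70
f 54 66 90
f 66 56 91
f 90 91 63
f 66 91 90
f 58 71 87
f 71 54 86
f 87 86 62
f 71 86 87
f 60 78 79
f 78 58 75
f 79 75 59
f 78 75 79
f 61 84 80
f 84 60 76
f 80 76 53
f 84 76 80
f 95 94 98
f 95 98 96
f 96 98 99
f 96 99 97
f 98 94 100
f 98 100 99
f 99 100 101
f 99 101 97
f 100 94 102
f 100 102 101
f 101 102 103
f 101 103 97
f 102 94 104
f 102 104 103
f 103 104 105
f 103 105 97
f 104 94 106
f 104 106 105
f 105 106 107
f 105 107 97
f 106 94 108
f 106 108 107
f 107 108 109
f 107 109 97
f 108 94 110
f 108 110 109
f 109 110 111
f 109 111 97
f 110 94 112
f 110 112 111
f 111 112 113
f 111 113 97
f 112 94 114
f 112 114 113
f 113 114 115
f 113 115 97
f 114 94 116
f 114 116 115
f 115 116 117
f 115 117 97
f 116 94 118
f 116 118 117
f 117 118 119
f 117 119 97
f 118 94 120
f 118 120 119
f 119 120 121
f 119 121 97
f 120 94 122
f 120 122 121
f 121 122 123
f 121 123 97
f 122 94 124
f 122 124 123
f 123 124 125
f 123 125 97
f 124 94 126
f 124 126 125
f 125 126 127
f 125 127 97
f 126 94 95
f 126 95 127
f 127 95 96
f 127 96 97



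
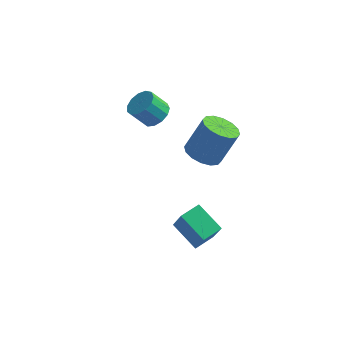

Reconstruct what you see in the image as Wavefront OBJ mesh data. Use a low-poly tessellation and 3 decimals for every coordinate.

v -1.864 1.458 2.583
v -1.457 2.024 3.052
v -2.189 1.727 4.046
v -2.596 1.162 3.577
v -1.82 2.253 2.852
v -2.552 1.956 3.846
v -2.197 2.229 2.567
v -2.93 1.933 3.562
v -2.469 1.961 2.287
v -3.201 1.664 3.282
v -2.548 1.533 2.101
v -3.28 1.236 3.095
v -2.41 1.081 2.068
v -3.142 0.785 3.062
v -2.099 0.75 2.198
v -2.831 0.453 3.192
v -1.713 0.643 2.451
v -2.445 0.346 3.445
v -1.375 0.795 2.745
v -2.107 0.498 3.739
v -1.192 1.158 2.988
v -1.925 0.861 3.982
v -1.223 1.616 3.102
v -1.955 1.319 4.096
v 1.149 -2.085 -4.127
v 1.727 -2.711 -2.621
v -0.201 -1.34 -3.299
v 0.377 -1.965 -1.793
v 1.783 -1.115 -3.967
v 2.361 -1.74 -2.461
v 0.433 -0.369 -3.139
v 1.011 -0.995 -1.633
v 0.55 1.347 0.137
v 1.442 0.915 -0.105
v 2.221 1.481 1.762
v 1.33 1.913 2.003
v 1.482 1.414 -0.272
v 2.261 1.98 1.594
v 1.273 1.895 -0.331
v 2.052 2.461 1.536
v 0.869 2.229 -0.264
v 1.648 2.795 1.603
v 0.381 2.327 -0.089
v 1.16 2.893 1.777
v -0.063 2.162 0.146
v 0.717 2.728 2.012
v -0.341 1.779 0.378
v 0.438 2.345 2.245
v -0.381 1.28 0.546
v 0.398 1.846 2.412
v -0.172 0.799 0.604
v 0.607 1.365 2.471
v 0.232 0.465 0.537
v 1.011 1.031 2.404
v 0.72 0.367 0.363
v 1.499 0.933 2.229
v 1.163 0.532 0.128
v 1.943 1.098 1.994
f 2 1 5
f 2 5 3
f 3 5 6
f 3 6 4
f 5 1 7
f 5 7 6
f 6 7 8
f 6 8 4
f 7 1 9
f 7 9 8
f 8 9 10
f 8 10 4
f 9 1 11
f 9 11 10
f 10 11 12
f 10 12 4
f 11 1 13
f 11 13 12
f 12 13 14
f 12 14 4
f 13 1 15
f 13 15 14
f 14 15 16
f 14 16 4
f 15 1 17
f 15 17 16
f 16 17 18
f 16 18 4
f 17 1 19
f 17 19 18
f 18 19 20
f 18 20 4
f 19 1 21
f 19 21 20
f 20 21 22
f 20 22 4
f 21 1 23
f 21 23 22
f 22 23 24
f 22 24 4
f 23 1 2
f 23 2 24
f 24 2 3
f 24 3 4
f 26 28 25
f 29 26 25
f 25 28 27
f 27 29 25
f 26 32 28
f 30 26 29
f 30 32 26
f 28 32 27
f 31 29 27
f 27 32 31
f 31 30 29
f 32 30 31
f 34 33 37
f 34 37 35
f 35 37 38
f 35 38 36
f 37 33 39
f 37 39 38
f 38 39 40
f 38 40 36
f 39 33 41
f 39 41 40
f 40 41 42
f 40 42 36
f 41 33 43
f 41 43 42
f 42 43 44
f 42 44 36
f 43 33 45
f 43 45 44
f 44 45 46
f 44 46 36
f 45 33 47
f 45 47 46
f 46 47 48
f 46 48 36
f 47 33 49
f 47 49 48
f 48 49 50
f 48 50 36
f 49 33 51
f 49 51 50
f 50 51 52
f 50 52 36
f 51 33 53
f 51 53 52
f 52 53 54
f 52 54 36
f 53 33 55
f 53 55 54
f 54 55 56
f 54 56 36
f 55 33 57
f 55 57 56
f 56 57 58
f 56 58 36
f 57 33 34
f 57 34 58
f 58 34 35
f 58 35 36



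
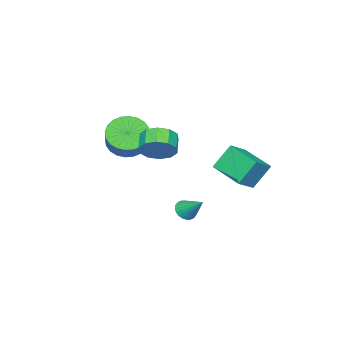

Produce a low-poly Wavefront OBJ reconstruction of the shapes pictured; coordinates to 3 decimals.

v -1.44 2.177 -0.415
v -0.381 2.052 0.198
v -0.951 3.981 -0.893
v 0.109 3.857 -0.281
v -0.749 1.643 -1.719
v 0.311 1.519 -1.107
v -0.259 3.448 -2.198
v 0.8 3.323 -1.585
v 0.996 -3.057 -0.251
v 1.554 -2.752 -1.112
v 2.783 -1.779 0.031
v 2.224 -2.083 0.891
v 1.278 -2.441 -1.08
v 2.507 -1.467 0.063
v 0.959 -2.224 -0.922
v 2.187 -1.25 0.221
v 0.645 -2.133 -0.661
v 1.874 -1.159 0.481
v 0.384 -2.183 -0.339
v 1.613 -1.209 0.804
v 0.217 -2.366 -0.003
v 1.446 -1.392 1.14
v 0.168 -2.654 0.295
v 1.397 -1.68 1.438
v 0.246 -3.004 0.51
v 1.474 -2.03 1.653
v 0.437 -3.361 0.609
v 1.666 -2.388 1.752
v 0.713 -3.673 0.577
v 1.942 -2.699 1.72
v 1.033 -3.89 0.419
v 2.261 -2.916 1.562
v 1.346 -3.981 0.159
v 2.575 -3.007 1.301
v 1.607 -3.931 -0.164
v 2.836 -2.957 0.979
v 1.774 -3.748 -0.5
v 3.003 -2.774 0.643
v 1.823 -3.46 -0.798
v 3.052 -2.486 0.345
v 1.746 -3.11 -1.013
v 2.974 -2.136 0.13
v 1.235 0.617 -3.904
v 1.837 0.479 -3.86
v 1.425 1.743 -2.996
v 1.838 0.63 -4.048
v 1.746 0.78 -4.214
v 1.576 0.905 -4.334
v 1.355 0.986 -4.388
v 1.115 1.011 -4.368
v 0.893 0.975 -4.278
v 0.724 0.885 -4.13
v 0.632 0.755 -3.949
v 0.632 0.603 -3.761
v 0.723 0.453 -3.594
v 0.893 0.328 -3.475
v 1.114 0.247 -3.421
v 1.354 0.223 -3.441
v 1.576 0.258 -3.531
v 1.746 0.348 -3.678
v 3.148 0.399 0.658
v 3.597 0.64 1.423
v 2.882 0.181 1.988
v 2.432 -0.059 1.222
v 3.231 1.056 1.297
v 2.516 0.597 1.861
v 2.833 1.221 0.926
v 2.117 0.762 1.491
v 2.555 1.072 0.453
v 1.839 0.614 1.018
v 2.503 0.667 0.058
v 1.788 0.208 0.623
v 2.698 0.159 -0.108
v 1.983 -0.3 0.457
v 3.064 -0.257 0.019
v 2.349 -0.716 0.583
v 3.463 -0.422 0.389
v 2.747 -0.881 0.954
v 3.741 -0.274 0.862
v 3.025 -0.732 1.427
v 3.792 0.132 1.257
v 3.077 -0.327 1.822
f 2 4 1
f 5 2 1
f 1 4 3
f 3 5 1
f 2 8 4
f 6 2 5
f 6 8 2
f 4 8 3
f 7 5 3
f 3 8 7
f 7 6 5
f 8 6 7
f 10 9 13
f 10 13 11
f 11 13 14
f 11 14 12
f 13 9 15
f 13 15 14
f 14 15 16
f 14 16 12
f 15 9 17
f 15 17 16
f 16 17 18
f 16 18 12
f 17 9 19
f 17 19 18
f 18 19 20
f 18 20 12
f 19 9 21
f 19 21 20
f 20 21 22
f 20 22 12
f 21 9 23
f 21 23 22
f 22 23 24
f 22 24 12
f 23 9 25
f 23 25 24
f 24 25 26
f 24 26 12
f 25 9 27
f 25 27 26
f 26 27 28
f 26 28 12
f 27 9 29
f 27 29 28
f 28 29 30
f 28 30 12
f 29 9 31
f 29 31 30
f 30 31 32
f 30 32 12
f 31 9 33
f 31 33 32
f 32 33 34
f 32 34 12
f 33 9 35
f 33 35 34
f 34 35 36
f 34 36 12
f 35 9 37
f 35 37 36
f 36 37 38
f 36 38 12
f 37 9 39
f 37 39 38
f 38 39 40
f 38 40 12
f 39 9 41
f 39 41 40
f 40 41 42
f 40 42 12
f 41 9 10
f 41 10 42
f 42 10 11
f 42 11 12
f 44 43 46
f 44 46 45
f 46 43 47
f 46 47 45
f 47 43 48
f 47 48 45
f 48 43 49
f 48 49 45
f 49 43 50
f 49 50 45
f 50 43 51
f 50 51 45
f 51 43 52
f 51 52 45
f 52 43 53
f 52 53 45
f 53 43 54
f 53 54 45
f 54 43 55
f 54 55 45
f 55 43 56
f 55 56 45
f 56 43 57
f 56 57 45
f 57 43 58
f 57 58 45
f 58 43 59
f 58 59 45
f 59 43 60
f 59 60 45
f 60 43 44
f 60 44 45
f 62 61 65
f 62 65 63
f 63 65 66
f 63 66 64
f 65 61 67
f 65 67 66
f 66 67 68
f 66 68 64
f 67 61 69
f 67 69 68
f 68 69 70
f 68 70 64
f 69 61 71
f 69 71 70
f 70 71 72
f 70 72 64
f 71 61 73
f 71 73 72
f 72 73 74
f 72 74 64
f 73 61 75
f 73 75 74
f 74 75 76
f 74 76 64
f 75 61 77
f 75 77 76
f 76 77 78
f 76 78 64
f 77 61 79
f 77 79 78
f 78 79 80
f 78 80 64
f 79 61 81
f 79 81 80
f 80 81 82
f 80 82 64
f 81 61 62
f 81 62 82
f 82 62 63
f 82 63 64



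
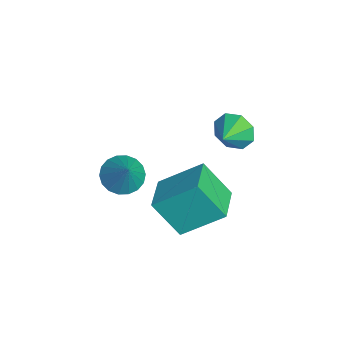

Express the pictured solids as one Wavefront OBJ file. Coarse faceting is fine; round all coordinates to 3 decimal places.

v -4.14 -0.726 -2.223
v -3.56 -0.162 -2.72
v -3.12 -0.554 -0.837
v -3.836 0.111 -2.552
v -4.171 0.218 -2.318
v -4.501 0.138 -2.065
v -4.759 -0.113 -1.844
v -4.894 -0.486 -1.698
v -4.881 -0.906 -1.656
v -4.72 -1.291 -1.726
v -4.445 -1.564 -1.894
v -4.109 -1.671 -2.128
v -3.78 -1.591 -2.381
v -3.522 -1.34 -2.602
v -3.386 -0.967 -2.748
v -3.4 -0.547 -2.791
v -1.501 3.409 2.916
v -1.026 3.692 2.219
v -0.699 2.871 3.244
v -0.97 4.105 2.758
v -1.225 4.11 3.389
v -1.642 3.704 3.744
v -1.976 3.125 3.613
v -2.032 2.713 3.074
v -1.777 2.708 2.443
v -1.361 3.114 2.088
v -1.185 0.452 0.275
v -0.938 2.177 1.55
v -0.68 1.499 -1.241
v -0.434 3.225 0.035
v 0.434 0.035 0.525
v 0.68 1.761 1.801
v 0.938 1.083 -0.99
v 1.185 2.808 0.285
f 2 1 4
f 2 4 3
f 4 1 5
f 4 5 3
f 5 1 6
f 5 6 3
f 6 1 7
f 6 7 3
f 7 1 8
f 7 8 3
f 8 1 9
f 8 9 3
f 9 1 10
f 9 10 3
f 10 1 11
f 10 11 3
f 11 1 12
f 11 12 3
f 12 1 13
f 12 13 3
f 13 1 14
f 13 14 3
f 14 1 15
f 14 15 3
f 15 1 16
f 15 16 3
f 16 1 2
f 16 2 3
f 18 17 20
f 18 20 19
f 20 17 21
f 20 21 19
f 21 17 22
f 21 22 19
f 22 17 23
f 22 23 19
f 23 17 24
f 23 24 19
f 24 17 25
f 24 25 19
f 25 17 26
f 25 26 19
f 26 17 18
f 26 18 19
f 28 30 27
f 31 28 27
f 27 30 29
f 29 31 27
f 28 34 30
f 32 28 31
f 32 34 28
f 30 34 29
f 33 31 29
f 29 34 33
f 33 32 31
f 34 32 33



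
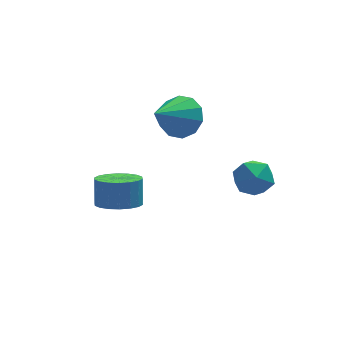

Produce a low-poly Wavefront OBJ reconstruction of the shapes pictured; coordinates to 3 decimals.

v 2.259 1.925 -1.805
v 2.986 1.675 -1.23
v 1.061 0.995 -0.695
v 2.767 2.19 -1.034
v 2.354 2.605 -1.133
v 1.905 2.759 -1.488
v 1.591 2.596 -1.965
v 1.532 2.176 -2.38
v 1.752 1.66 -2.575
v 2.165 1.246 -2.477
v 2.614 1.091 -2.121
v 2.928 1.255 -1.645
v 3.074 -2.789 -1.844
v 3.481 -2.328 -1.255
v 4.159 -2.672 -2.685
v 4.566 -2.211 -2.096
v 4.424 -3.04 -1.964
v 3.753 -3.112 -1.444
v 3.887 -1.888 -2.496
v 3.216 -1.96 -1.976
v 3.983 -1.771 -1.658
v 4.315 -2.483 -1.329
v 3.325 -2.517 -2.611
v 3.657 -3.229 -2.282
v -0.523 -0.22 -4.505
v 0.299 -0.528 -4.441
v 0.405 -0.027 -3.411
v -0.417 0.28 -3.475
v 0.349 -0.181 -4.615
v 0.456 0.32 -3.585
v 0.226 0.159 -4.767
v 0.333 0.659 -3.737
v -0.045 0.423 -4.867
v 0.062 0.924 -3.838
v -0.411 0.56 -4.896
v -0.304 1.061 -3.866
v -0.799 0.542 -4.847
v -0.692 1.043 -3.817
v -1.132 0.374 -4.73
v -1.026 0.874 -3.701
v -1.345 0.087 -4.569
v -1.239 0.588 -3.539
v -1.396 -0.26 -4.395
v -1.289 0.241 -3.365
v -1.273 -0.599 -4.243
v -1.166 -0.099 -3.213
v -1.002 -0.864 -4.142
v -0.895 -0.363 -3.113
v -0.636 -1.001 -4.114
v -0.529 -0.5 -3.084
v -0.248 -0.983 -4.163
v -0.141 -0.482 -3.133
v 0.086 -0.814 -4.279
v 0.192 -0.314 -3.25
f 2 1 4
f 2 4 3
f 4 1 5
f 4 5 3
f 5 1 6
f 5 6 3
f 6 1 7
f 6 7 3
f 7 1 8
f 7 8 3
f 8 1 9
f 8 9 3
f 9 1 10
f 9 10 3
f 10 1 11
f 10 11 3
f 11 1 12
f 11 12 3
f 12 1 2
f 12 2 3
f 13 24 18
f 13 18 14
f 13 14 20
f 13 20 23
f 13 23 24
f 14 18 22
f 18 24 17
f 24 23 15
f 23 20 19
f 20 14 21
f 16 22 17
f 16 17 15
f 16 15 19
f 16 19 21
f 16 21 22
f 17 22 18
f 15 17 24
f 19 15 23
f 21 19 20
f 22 21 14
f 26 25 29
f 26 29 27
f 27 29 30
f 27 30 28
f 29 25 31
f 29 31 30
f 30 31 32
f 30 32 28
f 31 25 33
f 31 33 32
f 32 33 34
f 32 34 28
f 33 25 35
f 33 35 34
f 34 35 36
f 34 36 28
f 35 25 37
f 35 37 36
f 36 37 38
f 36 38 28
f 37 25 39
f 37 39 38
f 38 39 40
f 38 40 28
f 39 25 41
f 39 41 40
f 40 41 42
f 40 42 28
f 41 25 43
f 41 43 42
f 42 43 44
f 42 44 28
f 43 25 45
f 43 45 44
f 44 45 46
f 44 46 28
f 45 25 47
f 45 47 46
f 46 47 48
f 46 48 28
f 47 25 49
f 47 49 48
f 48 49 50
f 48 50 28
f 49 25 51
f 49 51 50
f 50 51 52
f 50 52 28
f 51 25 53
f 51 53 52
f 52 53 54
f 52 54 28
f 53 25 26
f 53 26 54
f 54 26 27
f 54 27 28



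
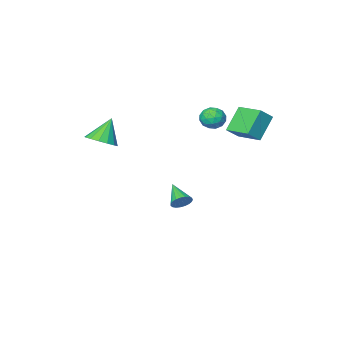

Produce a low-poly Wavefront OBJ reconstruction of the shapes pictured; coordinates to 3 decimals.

v -1.254 -3.213 -3.82
v -0.998 -2.924 -3.261
v -1.466 -4.607 -3
v -1.274 -2.867 -3.235
v -1.546 -2.87 -3.31
v -1.768 -2.932 -3.474
v -1.901 -3.043 -3.697
v -1.923 -3.184 -3.942
v -1.829 -3.33 -4.165
v -1.635 -3.455 -4.329
v -1.376 -3.539 -4.404
v -1.096 -3.566 -4.379
v -0.843 -3.533 -4.257
v -0.661 -3.444 -4.059
v -0.582 -3.315 -3.82
v -0.619 -3.169 -3.581
v -0.766 -3.031 -3.383
v 3.933 -3.229 2.333
v 4.464 -2.529 2.766
v 3.087 -3.511 3.827
v 4.058 -2.289 2.581
v 3.617 -2.301 2.329
v 3.262 -2.562 2.078
v 3.086 -3.002 1.896
v 3.138 -3.502 1.831
v 3.402 -3.929 1.9
v 3.809 -4.169 2.085
v 4.249 -4.157 2.337
v 4.605 -3.896 2.588
v 4.78 -3.456 2.77
v 4.729 -2.956 2.836
v -2.748 0.36 2.57
v -3.857 -0.088 3.929
v -3.086 2.034 2.846
v -4.195 1.586 4.204
v -1.905 0.414 3.276
v -3.014 -0.034 4.634
v -2.243 2.088 3.551
v -3.352 1.64 4.91
v -3.264 -1.714 2.849
v -2.595 -1.755 2.377
v -2.665 -2.465 3.763
v -1.996 -2.506 3.291
v -2.205 -1.796 3.644
v -2.576 -1.332 3.079
v -2.684 -2.888 3.061
v -3.055 -2.424 2.496
v -2.237 -2.48 2.507
v -1.941 -1.806 2.868
v -3.319 -2.414 3.272
v -3.023 -1.74 3.633
v -2.983 -1.668 2.533
v -2.277 -2.552 3.607
v -2.401 -2.135 3.815
v -2.007 -2.159 3.537
v -2.971 -1.42 2.945
v -2.578 -1.444 2.668
v -2.349 -1.468 3.413
v -2.682 -2.776 3.472
v -2.289 -2.8 3.195
v -3.253 -2.061 2.603
v -2.859 -2.085 2.325
v -2.911 -2.752 2.727
v -2.378 -2.119 2.332
v -2.026 -2.561 2.869
v -2.43 -2.785 2.734
v -2.648 -2.512 2.402
v -2.205 -1.722 2.544
v -1.852 -2.164 3.081
v -1.975 -1.747 3.289
v -2.193 -1.474 2.957
v -1.994 -2.149 2.621
v -3.408 -2.056 3.059
v -3.055 -2.498 3.596
v -3.067 -2.746 3.183
v -3.285 -2.473 2.851
v -3.234 -1.659 3.271
v -2.882 -2.101 3.808
v -2.612 -1.708 3.738
v -2.83 -1.435 3.406
v -3.266 -2.071 3.519
f 2 1 4
f 2 4 3
f 4 1 5
f 4 5 3
f 5 1 6
f 5 6 3
f 6 1 7
f 6 7 3
f 7 1 8
f 7 8 3
f 8 1 9
f 8 9 3
f 9 1 10
f 9 10 3
f 10 1 11
f 10 11 3
f 11 1 12
f 11 12 3
f 12 1 13
f 12 13 3
f 13 1 14
f 13 14 3
f 14 1 15
f 14 15 3
f 15 1 16
f 15 16 3
f 16 1 17
f 16 17 3
f 17 1 2
f 17 2 3
f 19 18 21
f 19 21 20
f 21 18 22
f 21 22 20
f 22 18 23
f 22 23 20
f 23 18 24
f 23 24 20
f 24 18 25
f 24 25 20
f 25 18 26
f 25 26 20
f 26 18 27
f 26 27 20
f 27 18 28
f 27 28 20
f 28 18 29
f 28 29 20
f 29 18 30
f 29 30 20
f 30 18 31
f 30 31 20
f 31 18 19
f 31 19 20
f 33 35 32
f 36 33 32
f 32 35 34
f 34 36 32
f 33 39 35
f 37 33 36
f 37 39 33
f 35 39 34
f 38 36 34
f 34 39 38
f 38 37 36
f 39 37 38
f 40 77 56
f 77 51 80
f 56 80 45
f 77 80 56
f 40 56 52
f 56 45 57
f 52 57 41
f 56 57 52
f 40 52 61
f 52 41 62
f 61 62 47
f 52 62 61
f 40 61 73
f 61 47 76
f 73 76 50
f 61 76 73
f 40 73 77
f 73 50 81
f 77 81 51
f 73 81 77
f 41 57 68
f 57 45 71
f 68 71 49
f 57 71 68
f 45 80 58
f 80 51 79
f 58 79 44
f 80 79 58
f 51 81 78
f 81 50 74
f 78 74 42
f 81 74 78
f 50 76 75
f 76 47 63
f 75 63 46
f 76 63 75
f 47 62 67
f 62 41 64
f 67 64 48
f 62 64 67
f 43 69 55
f 69 49 70
f 55 70 44
f 69 70 55
f 43 55 53
f 55 44 54
f 53 54 42
f 55 54 53
f 43 53 60
f 53 42 59
f 60 59 46
f 53 59 60
f 43 60 65
f 60 46 66
f 65 66 48
f 60 66 65
f 43 65 69
f 65 48 72
f 69 72 49
f 65 72 69
f 44 70 58
f 70 49 71
f 58 71 45
f 70 71 58
f 42 54 78
f 54 44 79
f 78 79 51
f 54 79 78
f 46 59 75
f 59 42 74
f 75 74 50
f 59 74 75
f 48 66 67
f 66 46 63
f 67 63 47
f 66 63 67
f 49 72 68
f 72 48 64
f 68 64 41
f 72 64 68



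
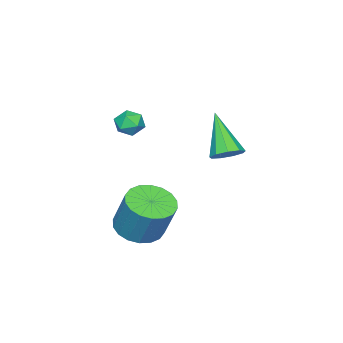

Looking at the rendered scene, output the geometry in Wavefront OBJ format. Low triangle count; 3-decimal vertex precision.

v -0.216 -4.005 3.907
v 0.09 -3.505 3.646
v 0.69 -4.495 4.034
v 0.996 -3.995 3.773
v 0.72 -3.937 4.349
v 0.16 -3.634 4.271
v 0.62 -4.366 3.409
v 0.06 -4.063 3.331
v 0.607 -3.729 3.339
v 0.669 -3.463 3.919
v 0.111 -4.537 3.761
v 0.173 -4.271 4.341
v -3.042 -1.887 1.334
v -2.512 -2.357 1.287
v -3.838 -2.953 2.986
v -2.385 -1.993 1.582
v -2.566 -1.58 1.762
v -2.97 -1.31 1.741
v -3.407 -1.311 1.53
v -3.674 -1.581 1.228
v -3.645 -1.995 0.975
v -3.334 -2.358 0.89
v -2.887 -2.501 1.013
v 0.437 -3.602 -1.46
v 1.235 -4.206 -1.319
v 1.52 -3.442 0.341
v 0.723 -2.838 0.2
v 1.416 -3.845 -1.517
v 1.701 -3.081 0.144
v 1.404 -3.436 -1.703
v 1.689 -2.672 -0.042
v 1.2 -3.06 -1.841
v 1.485 -2.296 -0.18
v 0.845 -2.791 -1.903
v 1.13 -2.027 -0.243
v 0.409 -2.683 -1.878
v 0.694 -1.919 -0.218
v -0.021 -2.757 -1.771
v 0.264 -1.993 -0.11
v -0.36 -2.998 -1.601
v -0.075 -2.234 0.059
v -0.541 -3.359 -1.404
v -0.256 -2.595 0.257
v -0.529 -3.768 -1.218
v -0.244 -3.004 0.443
v -0.325 -4.144 -1.08
v -0.04 -3.38 0.581
v 0.03 -4.413 -1.017
v 0.315 -3.649 0.643
v 0.466 -4.521 -1.042
v 0.751 -3.757 0.618
v 0.896 -4.447 -1.15
v 1.181 -3.683 0.511
f 1 12 6
f 1 6 2
f 1 2 8
f 1 8 11
f 1 11 12
f 2 6 10
f 6 12 5
f 12 11 3
f 11 8 7
f 8 2 9
f 4 10 5
f 4 5 3
f 4 3 7
f 4 7 9
f 4 9 10
f 5 10 6
f 3 5 12
f 7 3 11
f 9 7 8
f 10 9 2
f 14 13 16
f 14 16 15
f 16 13 17
f 16 17 15
f 17 13 18
f 17 18 15
f 18 13 19
f 18 19 15
f 19 13 20
f 19 20 15
f 20 13 21
f 20 21 15
f 21 13 22
f 21 22 15
f 22 13 23
f 22 23 15
f 23 13 14
f 23 14 15
f 25 24 28
f 25 28 26
f 26 28 29
f 26 29 27
f 28 24 30
f 28 30 29
f 29 30 31
f 29 31 27
f 30 24 32
f 30 32 31
f 31 32 33
f 31 33 27
f 32 24 34
f 32 34 33
f 33 34 35
f 33 35 27
f 34 24 36
f 34 36 35
f 35 36 37
f 35 37 27
f 36 24 38
f 36 38 37
f 37 38 39
f 37 39 27
f 38 24 40
f 38 40 39
f 39 40 41
f 39 41 27
f 40 24 42
f 40 42 41
f 41 42 43
f 41 43 27
f 42 24 44
f 42 44 43
f 43 44 45
f 43 45 27
f 44 24 46
f 44 46 45
f 45 46 47
f 45 47 27
f 46 24 48
f 46 48 47
f 47 48 49
f 47 49 27
f 48 24 50
f 48 50 49
f 49 50 51
f 49 51 27
f 50 24 52
f 50 52 51
f 51 52 53
f 51 53 27
f 52 24 25
f 52 25 53
f 53 25 26
f 53 26 27



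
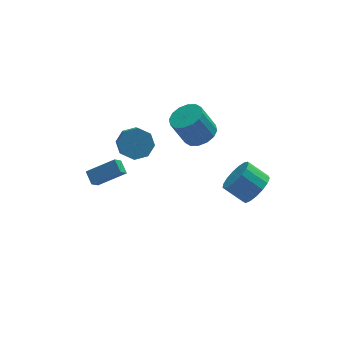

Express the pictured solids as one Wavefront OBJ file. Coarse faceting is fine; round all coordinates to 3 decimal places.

v -2.261 1.592 3.561
v -1.389 1.883 3.979
v -1.467 0.999 4.757
v -2.339 0.708 4.339
v -2.001 2.224 4.305
v -2.08 1.34 5.083
v -2.766 2.194 4.195
v -2.844 1.311 4.973
v -3.235 1.812 3.714
v -3.313 0.928 4.491
v -3.133 1.301 3.143
v -3.211 0.417 3.921
v -2.52 0.96 2.817
v -2.599 0.076 3.595
v -1.756 0.989 2.927
v -1.834 0.106 3.705
v -1.287 1.372 3.409
v -1.365 0.488 4.186
v -4.248 2.035 -0.239
v -4.693 1.593 0.406
v -4.395 2.811 0.192
v -4.84 2.369 0.837
v -2.66 1.811 0.703
v -3.105 1.369 1.348
v -2.807 2.587 1.134
v -3.252 2.145 1.779
v 1.712 2.551 2.55
v 2.567 2.192 2.998
v 1.763 2.349 4.658
v 0.908 2.709 4.21
v 2.632 2.721 2.98
v 1.829 2.878 4.639
v 2.451 3.204 2.847
v 1.648 3.361 4.506
v 2.072 3.513 2.634
v 1.269 3.67 4.293
v 1.596 3.564 2.399
v 0.793 3.721 4.058
v 1.151 3.343 2.204
v 0.348 3.501 3.863
v 0.857 2.911 2.102
v 0.053 3.068 3.762
v 0.791 2.382 2.121
v -0.012 2.539 3.78
v 0.972 1.899 2.254
v 0.169 2.056 3.913
v 1.351 1.59 2.467
v 0.548 1.747 4.126
v 1.827 1.539 2.702
v 1.024 1.696 4.361
v 2.272 1.759 2.897
v 1.469 1.917 4.556
v 3.442 -2.677 2.17
v 4.237 -2.23 2.731
v 3.253 -1.556 3.59
v 2.458 -2.003 3.03
v 4.144 -1.891 2.358
v 3.16 -1.217 3.217
v 3.89 -1.732 1.943
v 2.906 -1.058 2.802
v 3.534 -1.79 1.579
v 2.55 -1.116 2.438
v 3.156 -2.05 1.352
v 2.172 -1.376 2.211
v 2.845 -2.455 1.311
v 1.86 -1.781 2.17
v 2.669 -2.91 1.468
v 1.685 -2.236 2.327
v 2.671 -3.312 1.785
v 1.687 -2.638 2.644
v 2.85 -3.568 2.191
v 1.866 -2.894 3.05
v 3.164 -3.62 2.592
v 2.18 -2.946 3.451
v 3.542 -3.457 2.897
v 2.558 -2.783 3.756
v 3.897 -3.114 3.035
v 2.913 -2.44 3.894
v 4.148 -2.672 2.975
v 3.164 -1.998 3.834
f 2 1 5
f 2 5 3
f 3 5 6
f 3 6 4
f 5 1 7
f 5 7 6
f 6 7 8
f 6 8 4
f 7 1 9
f 7 9 8
f 8 9 10
f 8 10 4
f 9 1 11
f 9 11 10
f 10 11 12
f 10 12 4
f 11 1 13
f 11 13 12
f 12 13 14
f 12 14 4
f 13 1 15
f 13 15 14
f 14 15 16
f 14 16 4
f 15 1 17
f 15 17 16
f 16 17 18
f 16 18 4
f 17 1 2
f 17 2 18
f 18 2 3
f 18 3 4
f 20 22 19
f 23 20 19
f 19 22 21
f 21 23 19
f 20 26 22
f 24 20 23
f 24 26 20
f 22 26 21
f 25 23 21
f 21 26 25
f 25 24 23
f 26 24 25
f 28 27 31
f 28 31 29
f 29 31 32
f 29 32 30
f 31 27 33
f 31 33 32
f 32 33 34
f 32 34 30
f 33 27 35
f 33 35 34
f 34 35 36
f 34 36 30
f 35 27 37
f 35 37 36
f 36 37 38
f 36 38 30
f 37 27 39
f 37 39 38
f 38 39 40
f 38 40 30
f 39 27 41
f 39 41 40
f 40 41 42
f 40 42 30
f 41 27 43
f 41 43 42
f 42 43 44
f 42 44 30
f 43 27 45
f 43 45 44
f 44 45 46
f 44 46 30
f 45 27 47
f 45 47 46
f 46 47 48
f 46 48 30
f 47 27 49
f 47 49 48
f 48 49 50
f 48 50 30
f 49 27 51
f 49 51 50
f 50 51 52
f 50 52 30
f 51 27 28
f 51 28 52
f 52 28 29
f 52 29 30
f 54 53 57
f 54 57 55
f 55 57 58
f 55 58 56
f 57 53 59
f 57 59 58
f 58 59 60
f 58 60 56
f 59 53 61
f 59 61 60
f 60 61 62
f 60 62 56
f 61 53 63
f 61 63 62
f 62 63 64
f 62 64 56
f 63 53 65
f 63 65 64
f 64 65 66
f 64 66 56
f 65 53 67
f 65 67 66
f 66 67 68
f 66 68 56
f 67 53 69
f 67 69 68
f 68 69 70
f 68 70 56
f 69 53 71
f 69 71 70
f 70 71 72
f 70 72 56
f 71 53 73
f 71 73 72
f 72 73 74
f 72 74 56
f 73 53 75
f 73 75 74
f 74 75 76
f 74 76 56
f 75 53 77
f 75 77 76
f 76 77 78
f 76 78 56
f 77 53 79
f 77 79 78
f 78 79 80
f 78 80 56
f 79 53 54
f 79 54 80
f 80 54 55
f 80 55 56



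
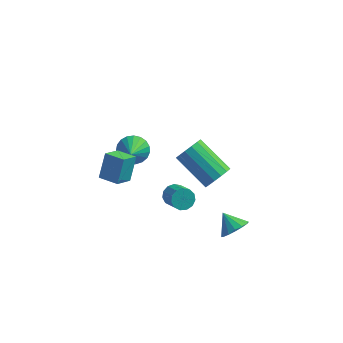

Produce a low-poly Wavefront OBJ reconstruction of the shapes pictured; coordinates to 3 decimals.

v 2.13 -2.748 2.788
v 2.562 -2.095 2.996
v 0.862 -1.32 4.099
v 0.43 -1.972 3.892
v 2.376 -1.991 2.635
v 0.675 -1.216 3.738
v 2.123 -2.09 2.315
v 0.423 -1.315 3.419
v 1.872 -2.365 2.122
v 0.172 -1.59 3.226
v 1.691 -2.743 2.108
v -0.01 -1.968 3.211
v 1.627 -3.122 2.276
v -0.073 -2.347 3.379
v 1.698 -3.4 2.581
v -0.002 -2.625 3.684
v 1.885 -3.504 2.942
v 0.184 -2.729 4.045
v 2.137 -3.405 3.261
v 0.437 -2.63 4.365
v 2.388 -3.13 3.454
v 0.688 -2.355 4.558
v 2.57 -2.752 3.469
v 0.869 -1.977 4.572
v 2.633 -2.373 3.301
v 0.933 -1.598 4.404
v -3.971 -0.645 -1.082
v -4.326 -1.606 -0.437
v -3.872 0.164 0.177
v -4.227 -0.796 0.822
v -2.893 -0.964 -0.962
v -3.248 -1.924 -0.317
v -2.794 -0.154 0.297
v -3.149 -1.115 0.942
v -3.682 2.087 -1.743
v -2.886 2.418 -1.524
v -3.438 0.913 -0.857
v -3.105 2.567 -1.266
v -3.423 2.633 -1.09
v -3.787 2.605 -1.027
v -4.133 2.487 -1.088
v -4.4 2.3 -1.262
v -4.544 2.076 -1.519
v -4.538 1.854 -1.815
v -4.385 1.672 -2.098
v -4.11 1.561 -2.32
v -3.761 1.542 -2.442
v -3.399 1.617 -2.443
v -3.086 1.773 -2.323
v -2.875 1.983 -2.103
v -2.805 2.211 -1.82
v -0.309 -1.859 -0.423
v 0.157 -1.838 -0.861
v 0.836 -2.6 -0.174
v 0.369 -2.621 0.263
v 0.223 -1.57 -0.629
v 0.902 -2.332 0.058
v 0.12 -1.394 -0.332
v 0.799 -2.155 0.355
v -0.119 -1.365 -0.064
v 0.56 -2.127 0.623
v -0.419 -1.493 0.09
v 0.26 -2.255 0.777
v -0.684 -1.738 0.081
v -0.005 -2.5 0.768
v -0.83 -2.021 -0.088
v -0.151 -2.782 0.599
v -0.811 -2.252 -0.364
v -0.132 -3.014 0.323
v -0.632 -2.359 -0.659
v 0.046 -3.121 0.028
v -0.351 -2.307 -0.879
v 0.327 -3.069 -0.192
v -0.057 -2.113 -0.954
v 0.622 -2.875 -0.267
v 2.698 -1.268 -3.181
v 3.289 -1.112 -2.634
v 1.922 -0.792 -2.479
v 3.275 -0.768 -2.883
v 3.107 -0.558 -3.211
v 2.829 -0.539 -3.531
v 2.516 -0.714 -3.758
v 2.252 -1.038 -3.83
v 2.107 -1.424 -3.728
v 2.121 -1.768 -3.48
v 2.289 -1.978 -3.151
v 2.567 -1.998 -2.831
v 2.88 -1.822 -2.605
v 3.144 -1.498 -2.533
f 2 1 5
f 2 5 3
f 3 5 6
f 3 6 4
f 5 1 7
f 5 7 6
f 6 7 8
f 6 8 4
f 7 1 9
f 7 9 8
f 8 9 10
f 8 10 4
f 9 1 11
f 9 11 10
f 10 11 12
f 10 12 4
f 11 1 13
f 11 13 12
f 12 13 14
f 12 14 4
f 13 1 15
f 13 15 14
f 14 15 16
f 14 16 4
f 15 1 17
f 15 17 16
f 16 17 18
f 16 18 4
f 17 1 19
f 17 19 18
f 18 19 20
f 18 20 4
f 19 1 21
f 19 21 20
f 20 21 22
f 20 22 4
f 21 1 23
f 21 23 22
f 22 23 24
f 22 24 4
f 23 1 25
f 23 25 24
f 24 25 26
f 24 26 4
f 25 1 2
f 25 2 26
f 26 2 3
f 26 3 4
f 28 30 27
f 31 28 27
f 27 30 29
f 29 31 27
f 28 34 30
f 32 28 31
f 32 34 28
f 30 34 29
f 33 31 29
f 29 34 33
f 33 32 31
f 34 32 33
f 36 35 38
f 36 38 37
f 38 35 39
f 38 39 37
f 39 35 40
f 39 40 37
f 40 35 41
f 40 41 37
f 41 35 42
f 41 42 37
f 42 35 43
f 42 43 37
f 43 35 44
f 43 44 37
f 44 35 45
f 44 45 37
f 45 35 46
f 45 46 37
f 46 35 47
f 46 47 37
f 47 35 48
f 47 48 37
f 48 35 49
f 48 49 37
f 49 35 50
f 49 50 37
f 50 35 51
f 50 51 37
f 51 35 36
f 51 36 37
f 53 52 56
f 53 56 54
f 54 56 57
f 54 57 55
f 56 52 58
f 56 58 57
f 57 58 59
f 57 59 55
f 58 52 60
f 58 60 59
f 59 60 61
f 59 61 55
f 60 52 62
f 60 62 61
f 61 62 63
f 61 63 55
f 62 52 64
f 62 64 63
f 63 64 65
f 63 65 55
f 64 52 66
f 64 66 65
f 65 66 67
f 65 67 55
f 66 52 68
f 66 68 67
f 67 68 69
f 67 69 55
f 68 52 70
f 68 70 69
f 69 70 71
f 69 71 55
f 70 52 72
f 70 72 71
f 71 72 73
f 71 73 55
f 72 52 74
f 72 74 73
f 73 74 75
f 73 75 55
f 74 52 53
f 74 53 75
f 75 53 54
f 75 54 55
f 77 76 79
f 77 79 78
f 79 76 80
f 79 80 78
f 80 76 81
f 80 81 78
f 81 76 82
f 81 82 78
f 82 76 83
f 82 83 78
f 83 76 84
f 83 84 78
f 84 76 85
f 84 85 78
f 85 76 86
f 85 86 78
f 86 76 87
f 86 87 78
f 87 76 88
f 87 88 78
f 88 76 89
f 88 89 78
f 89 76 77
f 89 77 78



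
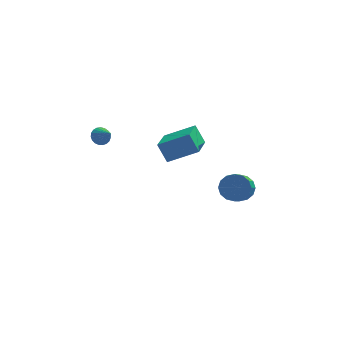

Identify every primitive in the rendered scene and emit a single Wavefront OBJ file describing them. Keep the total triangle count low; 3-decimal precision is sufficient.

v 3.301 2.446 -4.164
v 4.056 2.024 -4.447
v 3.714 0.792 -3.519
v 2.959 1.214 -3.236
v 4.189 2.272 -4.069
v 3.847 1.039 -3.141
v 4.084 2.566 -3.716
v 3.742 1.333 -2.789
v 3.769 2.828 -3.484
v 3.428 1.596 -2.556
v 3.329 2.988 -3.433
v 2.987 1.756 -2.506
v 2.881 3.003 -3.579
v 2.54 1.77 -2.651
v 2.546 2.868 -3.881
v 2.204 1.636 -2.953
v 2.413 2.621 -4.259
v 2.071 1.388 -3.331
v 2.518 2.327 -4.611
v 2.176 1.094 -3.684
v 2.832 2.064 -4.844
v 2.491 0.832 -3.916
v 3.273 1.904 -4.894
v 2.931 0.672 -3.967
v 3.72 1.89 -4.749
v 3.379 0.657 -3.821
v -0.925 -0.67 2.372
v -1.334 -2.64 3.008
v 0.703 -0.746 3.181
v 0.295 -2.716 3.817
v -0.435 -1.104 1.343
v -0.843 -3.074 1.979
v 1.194 -1.18 2.152
v 0.785 -3.15 2.788
v -4.24 -1.134 2.725
v -3.796 -1.165 2.353
v -3.7 -1.906 3.435
v -3.727 -0.985 2.498
v -3.748 -0.83 2.682
v -3.853 -0.728 2.873
v -4.025 -0.696 3.039
v -4.234 -0.739 3.15
v -4.445 -0.851 3.188
v -4.619 -1.012 3.146
v -4.729 -1.193 3.031
v -4.753 -1.365 2.863
v -4.689 -1.496 2.672
v -4.547 -1.565 2.489
v -4.352 -1.559 2.347
v -4.138 -1.479 2.271
v -3.941 -1.34 2.273
f 2 1 5
f 2 5 3
f 3 5 6
f 3 6 4
f 5 1 7
f 5 7 6
f 6 7 8
f 6 8 4
f 7 1 9
f 7 9 8
f 8 9 10
f 8 10 4
f 9 1 11
f 9 11 10
f 10 11 12
f 10 12 4
f 11 1 13
f 11 13 12
f 12 13 14
f 12 14 4
f 13 1 15
f 13 15 14
f 14 15 16
f 14 16 4
f 15 1 17
f 15 17 16
f 16 17 18
f 16 18 4
f 17 1 19
f 17 19 18
f 18 19 20
f 18 20 4
f 19 1 21
f 19 21 20
f 20 21 22
f 20 22 4
f 21 1 23
f 21 23 22
f 22 23 24
f 22 24 4
f 23 1 25
f 23 25 24
f 24 25 26
f 24 26 4
f 25 1 2
f 25 2 26
f 26 2 3
f 26 3 4
f 28 30 27
f 31 28 27
f 27 30 29
f 29 31 27
f 28 34 30
f 32 28 31
f 32 34 28
f 30 34 29
f 33 31 29
f 29 34 33
f 33 32 31
f 34 32 33
f 36 35 38
f 36 38 37
f 38 35 39
f 38 39 37
f 39 35 40
f 39 40 37
f 40 35 41
f 40 41 37
f 41 35 42
f 41 42 37
f 42 35 43
f 42 43 37
f 43 35 44
f 43 44 37
f 44 35 45
f 44 45 37
f 45 35 46
f 45 46 37
f 46 35 47
f 46 47 37
f 47 35 48
f 47 48 37
f 48 35 49
f 48 49 37
f 49 35 50
f 49 50 37
f 50 35 51
f 50 51 37
f 51 35 36
f 51 36 37

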